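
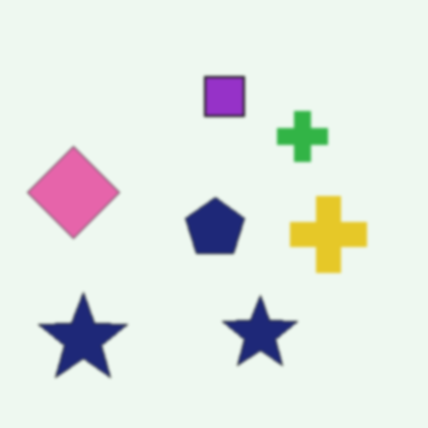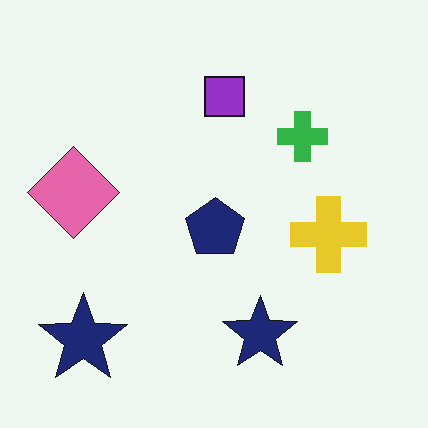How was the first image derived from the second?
The image was given a subtle gaussian blur.

Shape edges and outlines are uniformly softened across the whole image.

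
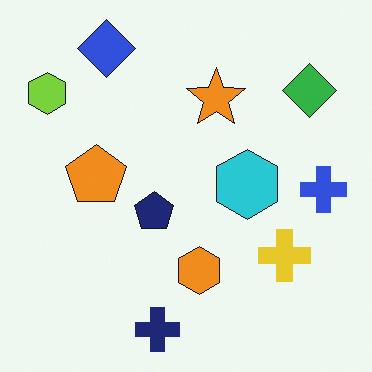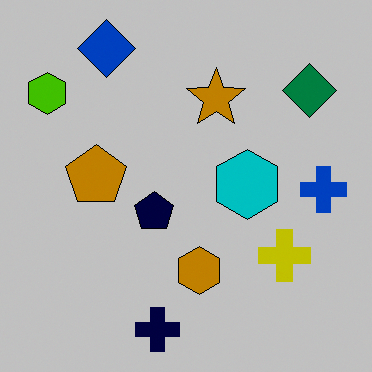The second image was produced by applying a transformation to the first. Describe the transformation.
This is the original image aggressively posterized.

Each flat color has snapped to a coarser quantized level — most visibly, the near-white background has dropped to a flat grey.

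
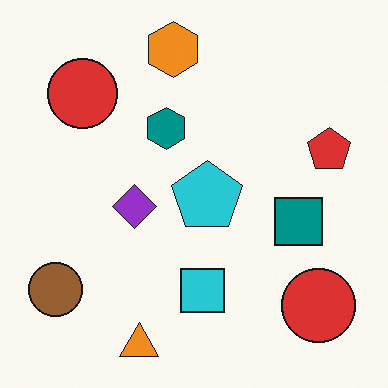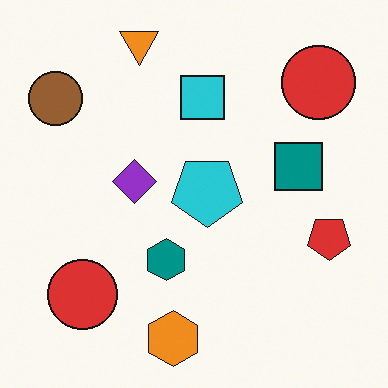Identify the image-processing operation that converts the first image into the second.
This is the original image flipped vertically (top ↔ bottom).

The orange triangle is in the bottom of the first image and the top of the second — shapes on opposite sides of the horizontal midline have swapped in a mirror flip.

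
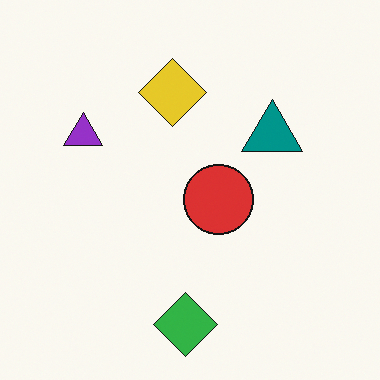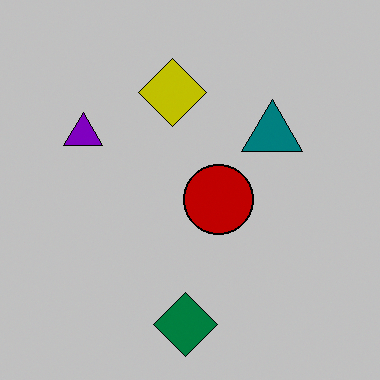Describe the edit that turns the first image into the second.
It was heavily posterized to just a handful of flat colors.

Each flat color has snapped to a coarser quantized level — most visibly, the near-white background has dropped to a flat grey.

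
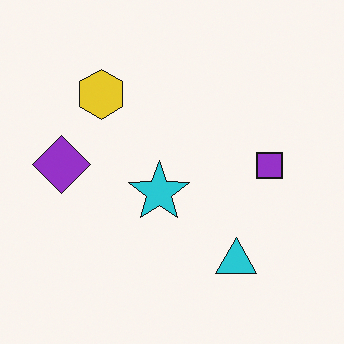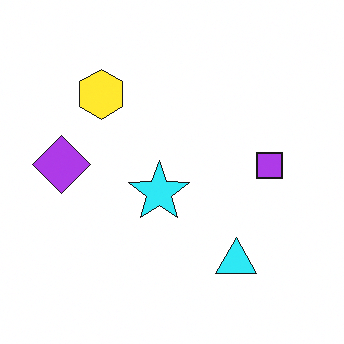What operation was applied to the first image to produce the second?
The transformation is: brightened a little.

Every pixel — background and shapes alike — is uniformly brightened.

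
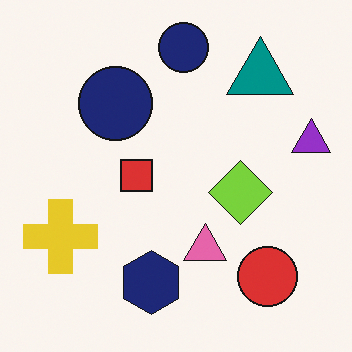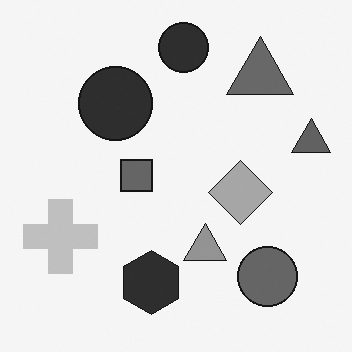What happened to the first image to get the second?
The image was converted to grayscale.

All color is removed — every shape is now a shade of grey.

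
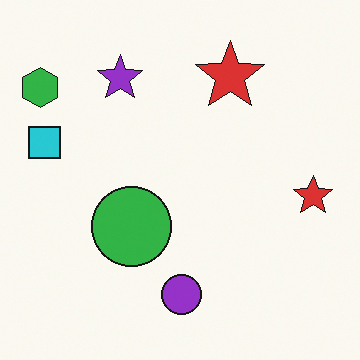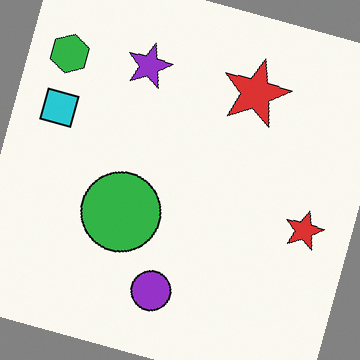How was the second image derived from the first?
This is the original image rotated clockwise by a moderate amount.

Every shape is tilted by the same angle and the image corners show triangular fill wedges — a whole-image rotation by a non-right angle.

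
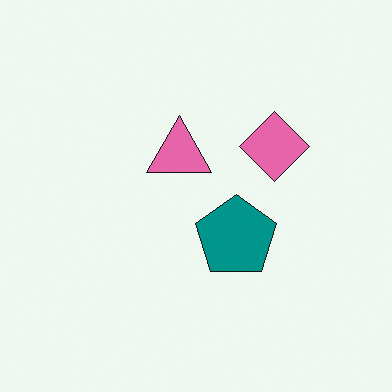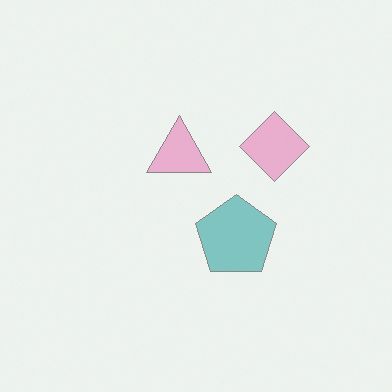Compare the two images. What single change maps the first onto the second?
Given much lower contrast.

Tones are pushed toward mid-grey across the whole image — a global contrast change.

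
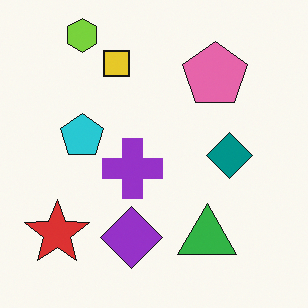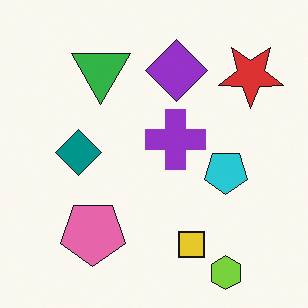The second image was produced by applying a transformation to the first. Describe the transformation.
The image was rotated 180°.

The lime hexagon sits in the top-left of the first image and the bottom-right of the second — consistent with a whole-image 180° rotation.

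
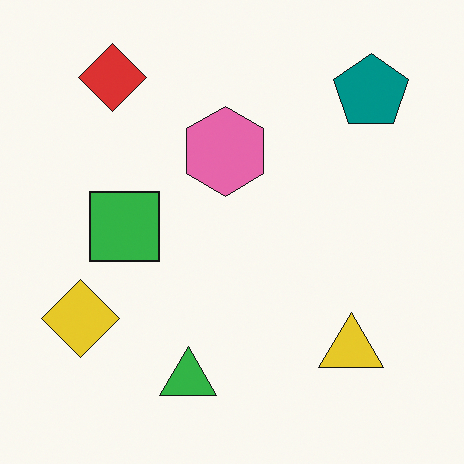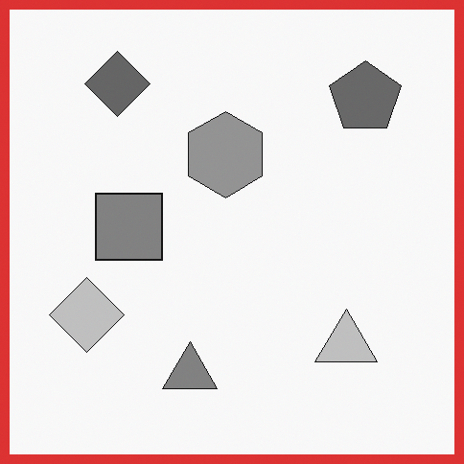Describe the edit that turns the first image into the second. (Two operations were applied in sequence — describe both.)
The second image is the first converted to grayscale, then framed with a red border.

All color is removed — every shape is now a shade of grey. A solid red frame runs around the edge of the second image, with the content slightly shrunk inside it.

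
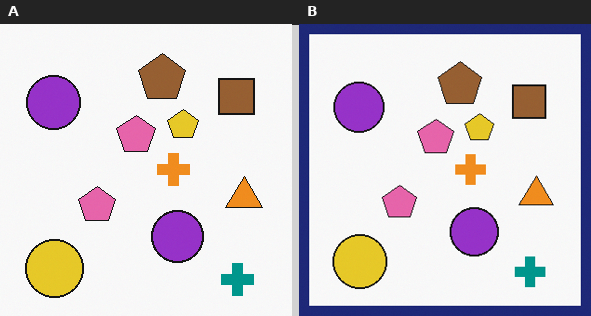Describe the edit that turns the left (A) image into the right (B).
Framed with a navy border.

A solid navy frame runs around the edge of the right (B) image, with the content slightly shrunk inside it.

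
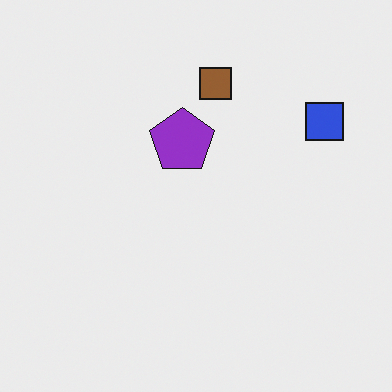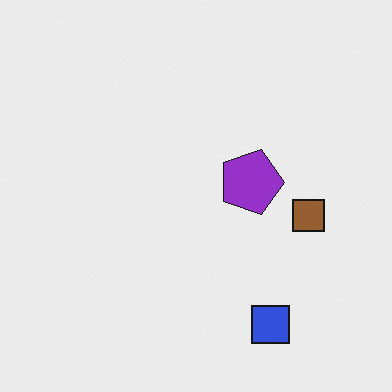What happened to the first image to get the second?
The transformation is: rotated 90° clockwise.

The blue square sits in the top-right of the first image and the bottom-right of the second — consistent with a whole-image 90° clockwise rotation.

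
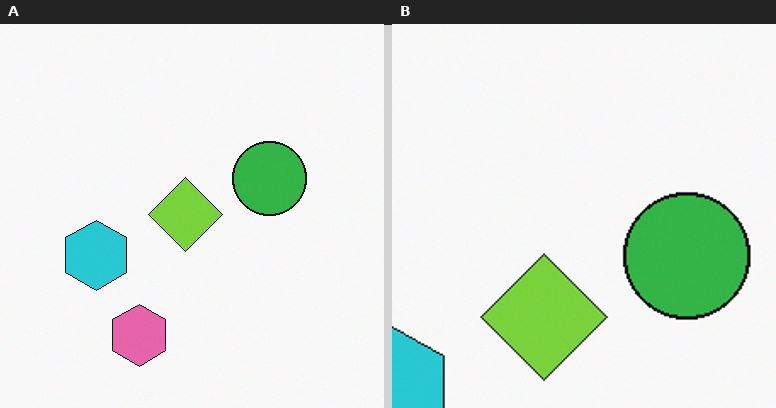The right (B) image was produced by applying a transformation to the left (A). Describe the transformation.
The image was cropped tightly and scaled back up.

The visible shapes are larger and the field of view is narrower; shapes near the original edges may be partly or wholly outside the frame — a crop-and-rescale.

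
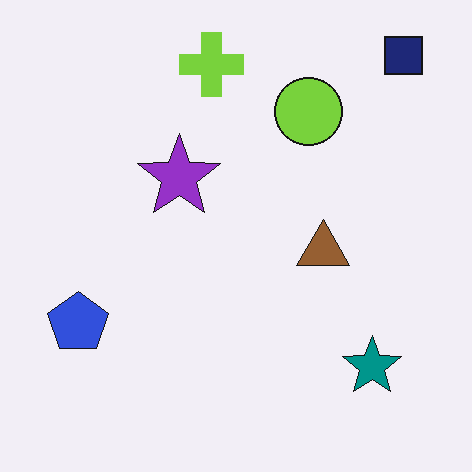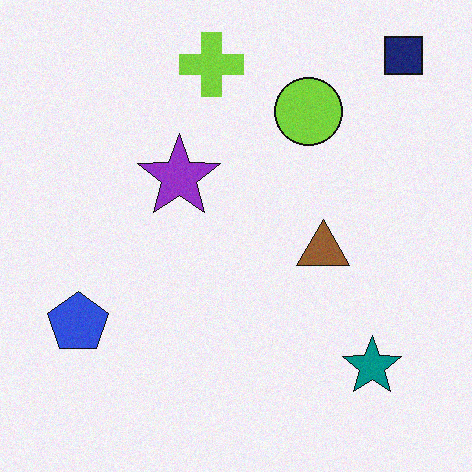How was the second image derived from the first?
The second image is the first degraded with light additive noise.

Random speckle covers the whole image, including the flat background.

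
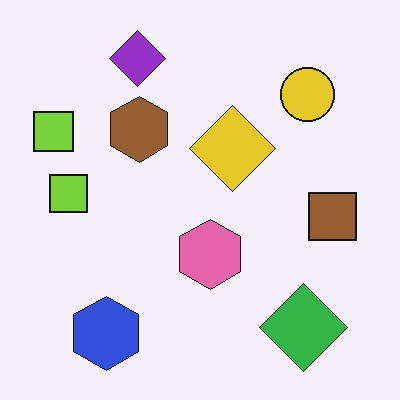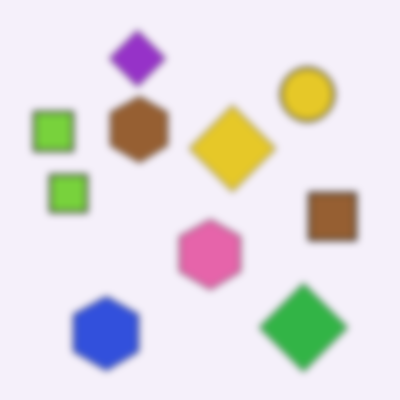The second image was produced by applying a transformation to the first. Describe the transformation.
Moderately blurred.

Shape edges and outlines are uniformly softened across the whole image.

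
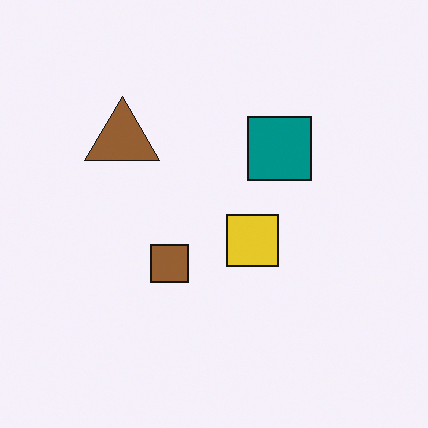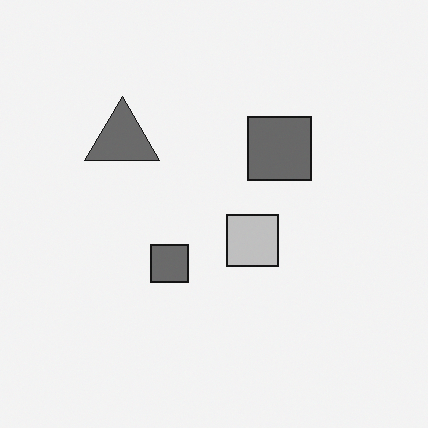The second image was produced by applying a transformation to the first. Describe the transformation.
This is the original image converted to grayscale.

All color is removed — every shape is now a shade of grey.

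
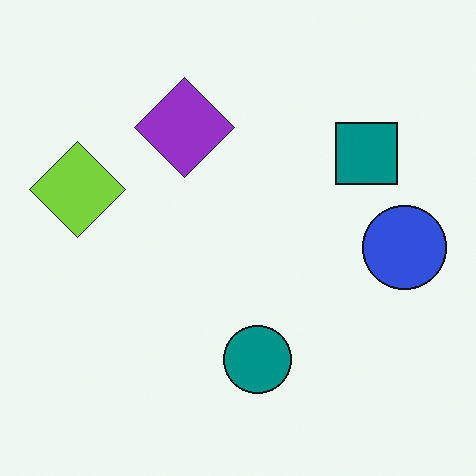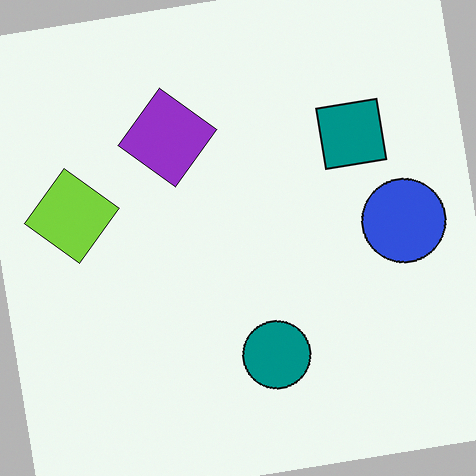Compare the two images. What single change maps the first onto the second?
The second image is the first rotated counter-clockwise by a small amount.

Every shape is tilted by the same angle and the image corners show triangular fill wedges — a whole-image rotation by a non-right angle.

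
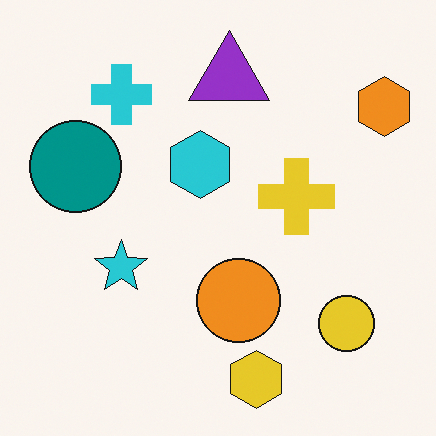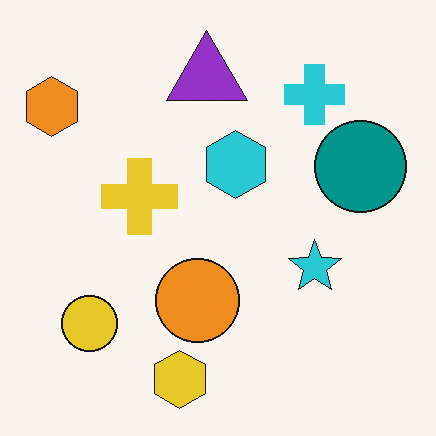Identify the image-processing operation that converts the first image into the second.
The image was flipped horizontally (left ↔ right).

The orange hexagon is in the top-right of the first image and the top-left of the second — shapes on opposite sides of the vertical midline have swapped in a mirror flip.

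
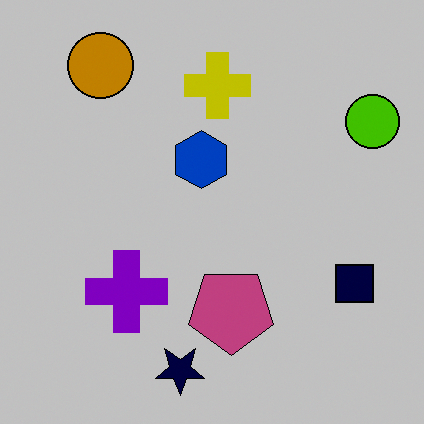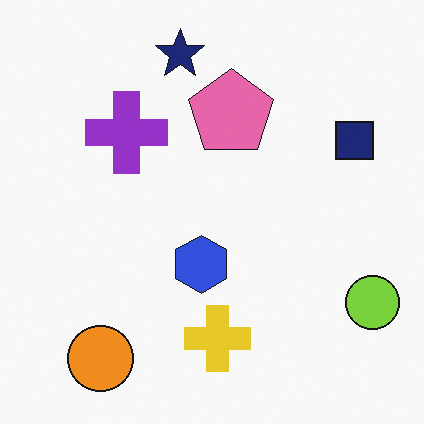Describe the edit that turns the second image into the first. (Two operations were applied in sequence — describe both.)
Flipped vertically (top ↔ bottom), then aggressively posterized.

The navy star is in the top of the second image and the bottom of the first — shapes on opposite sides of the horizontal midline have swapped in a mirror flip. Each flat color has snapped to a coarser quantized level — most visibly, the near-white background has dropped to a flat grey.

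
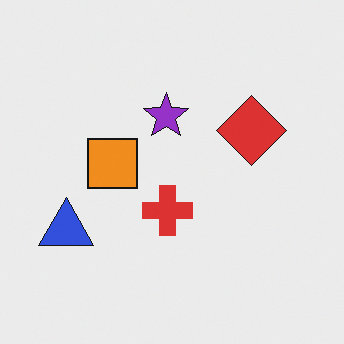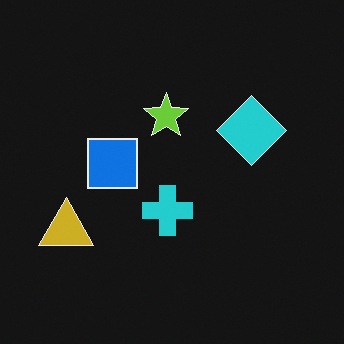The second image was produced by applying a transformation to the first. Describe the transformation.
The second image is the first color-inverted (negative).

The light background has become dark and every shape's color is its complement — a photographic negative.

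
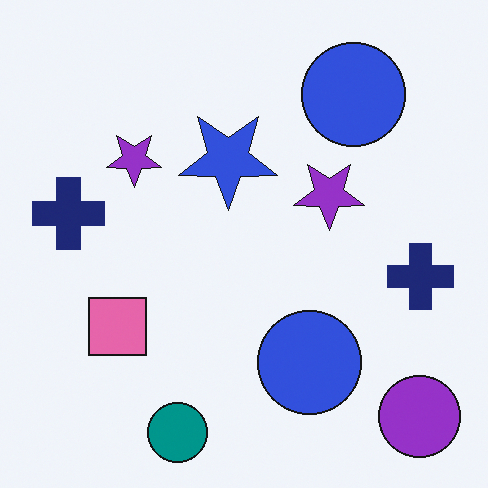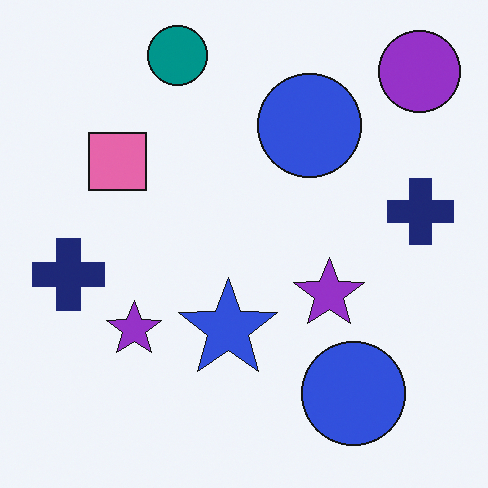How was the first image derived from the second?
It was flipped vertically (top ↔ bottom).

The teal circle is in the top of the second image and the bottom of the first — shapes on opposite sides of the horizontal midline have swapped in a mirror flip.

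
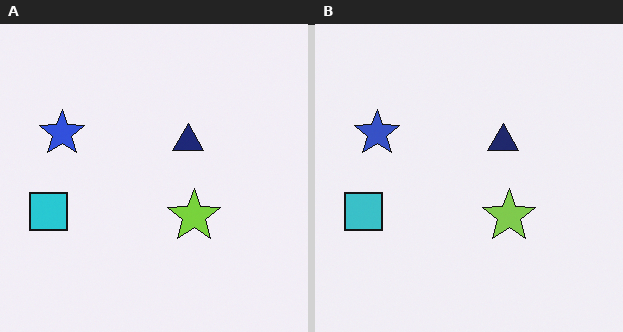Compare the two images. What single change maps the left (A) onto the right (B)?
This is the original image slightly desaturated.

All colors are more muted and greyish — a global saturation change.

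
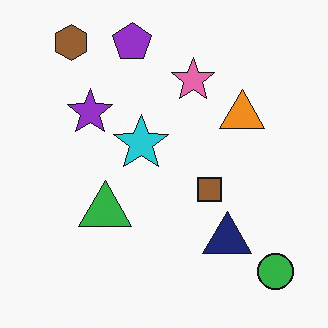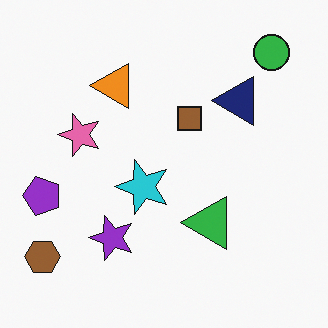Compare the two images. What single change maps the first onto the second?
The image was rotated 90° counter-clockwise.

The green circle sits in the bottom-right of the first image and the top-right of the second — consistent with a whole-image 90° counter-clockwise rotation.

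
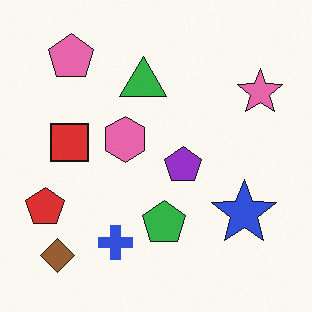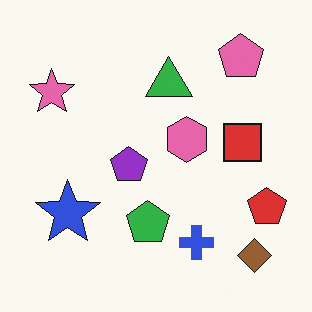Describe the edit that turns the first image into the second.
It was flipped horizontally (left ↔ right).

The red pentagon is in the left of the first image and the right of the second — shapes on opposite sides of the vertical midline have swapped in a mirror flip.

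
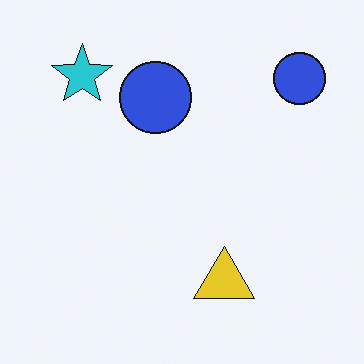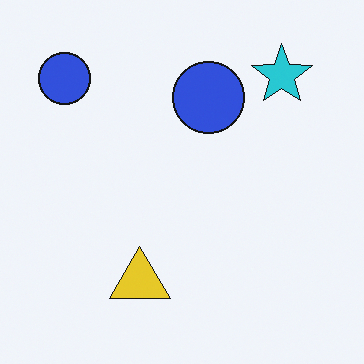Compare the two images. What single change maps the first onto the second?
The image was flipped horizontally (left ↔ right).

The cyan star is in the top-left of the first image and the top-right of the second — shapes on opposite sides of the vertical midline have swapped in a mirror flip.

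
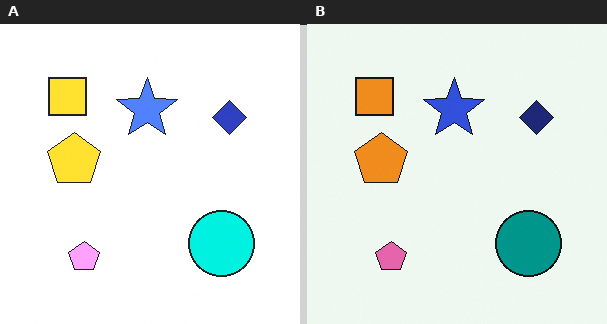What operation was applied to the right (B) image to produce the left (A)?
The transformation is: brightened a lot.

Every pixel — background and shapes alike — is uniformly brightened.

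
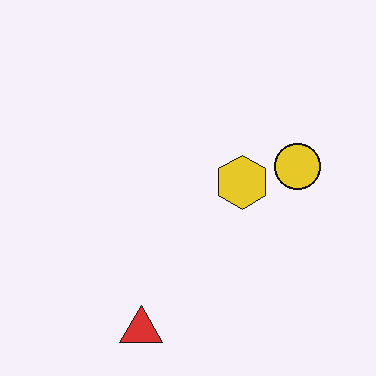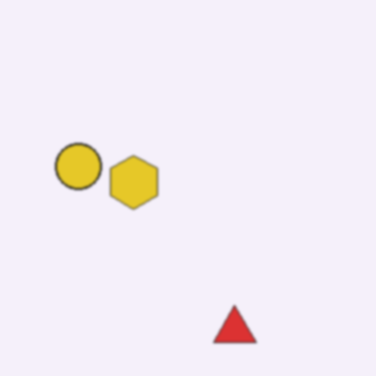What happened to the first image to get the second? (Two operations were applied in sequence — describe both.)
The image was flipped horizontally (left ↔ right), then lightly blurred.

The yellow circle is in the right of the first image and the left of the second — shapes on opposite sides of the vertical midline have swapped in a mirror flip. Shape edges and outlines are uniformly softened across the whole image.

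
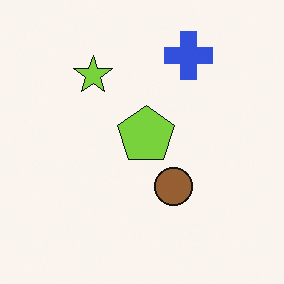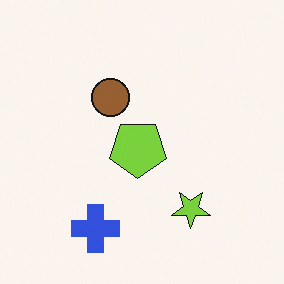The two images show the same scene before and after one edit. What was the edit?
The image was rotated 180°.

The blue cross sits in the top of the first image and the bottom of the second — consistent with a whole-image 180° rotation.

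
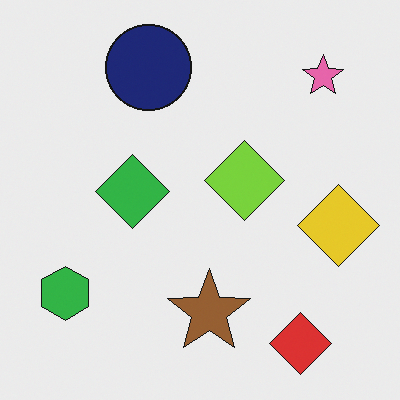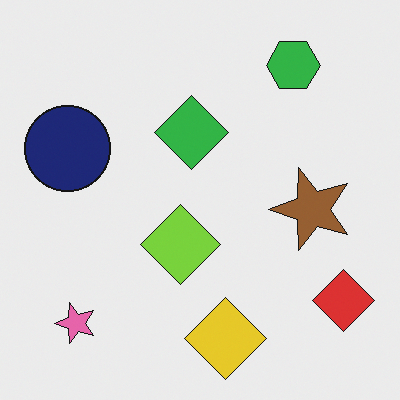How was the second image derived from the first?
The image was transposed (reflected across the top-left ↔ bottom-right diagonal).

Shapes have swapped their row and column positions — what was in the top-right is now in the bottom-left — a diagonal reflection.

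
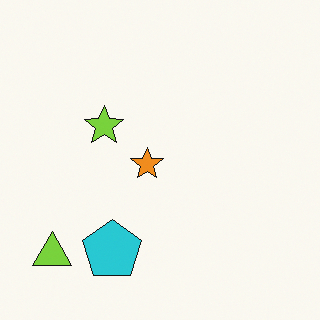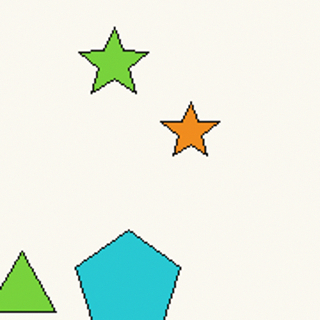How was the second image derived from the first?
This is the original image cropped tightly and scaled back up.

The visible shapes are larger and the field of view is narrower; shapes near the original edges may be partly or wholly outside the frame — a crop-and-rescale.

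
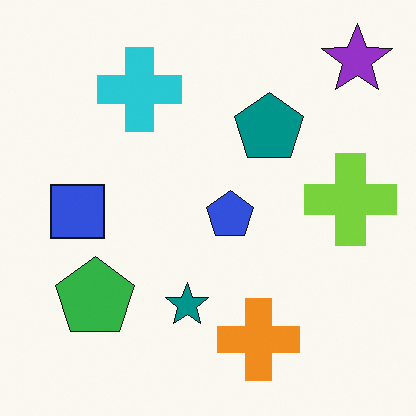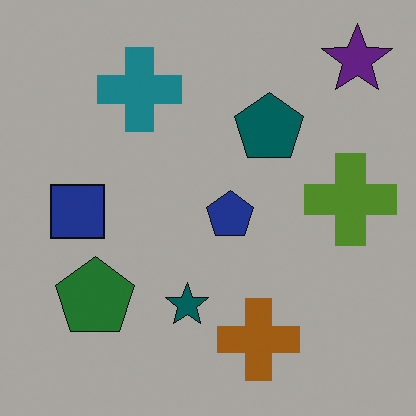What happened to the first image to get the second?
The image was noticeably darkened.

Every pixel — background and shapes alike — is uniformly darkened.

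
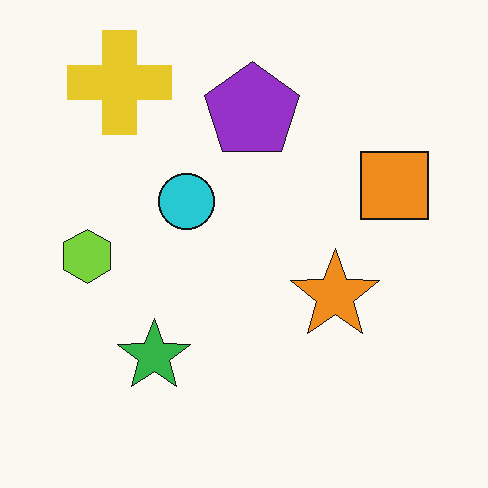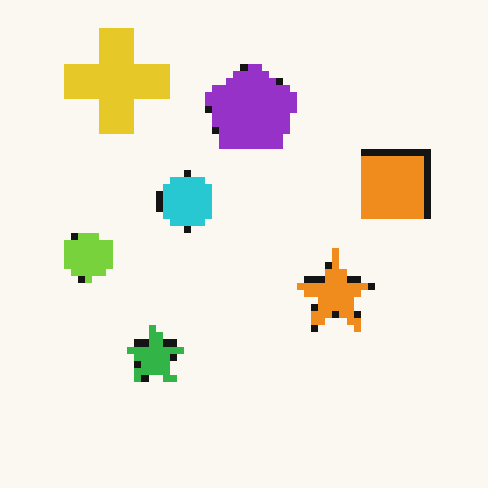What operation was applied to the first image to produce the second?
It was pixelated into visible square blocks.

Shapes are reduced to large square blocks; fine edges and outlines are lost — a downscale-then-upscale (mosaic) effect.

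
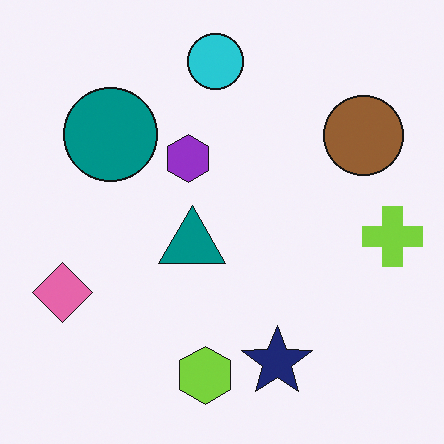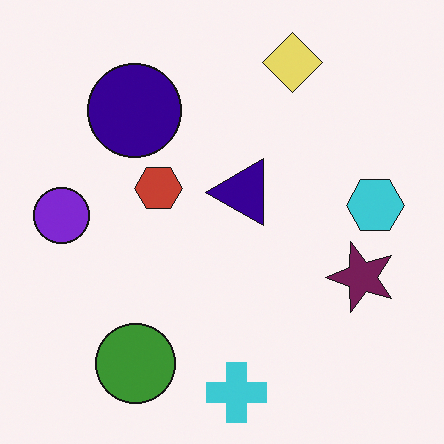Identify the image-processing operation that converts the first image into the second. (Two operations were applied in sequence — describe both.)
The transformation is: transposed (reflected across the top-left ↔ bottom-right diagonal), then hue-shifted through roughly a third of the color wheel.

Shapes have swapped their row and column positions — what was in the top-right is now in the bottom-left — a diagonal reflection. Every shape's color has rotated by the same amount around the hue wheel — a uniform hue shift.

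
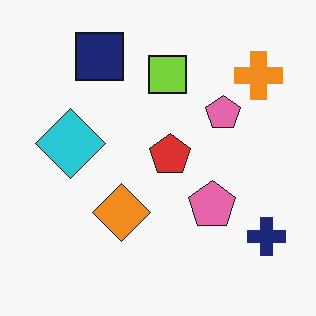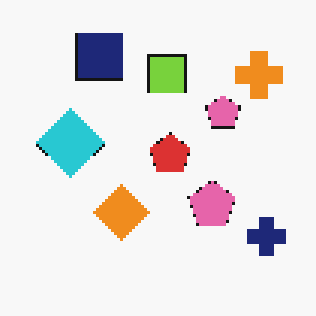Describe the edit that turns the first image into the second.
The second image is the first lightly pixelated (a mild mosaic effect).

Shapes are reduced to large square blocks; fine edges and outlines are lost — a downscale-then-upscale (mosaic) effect.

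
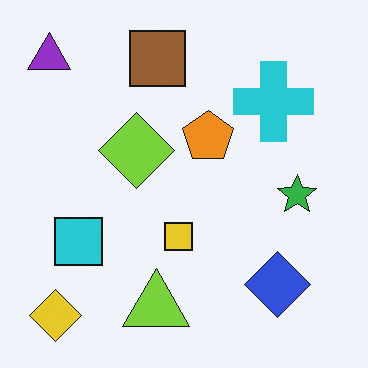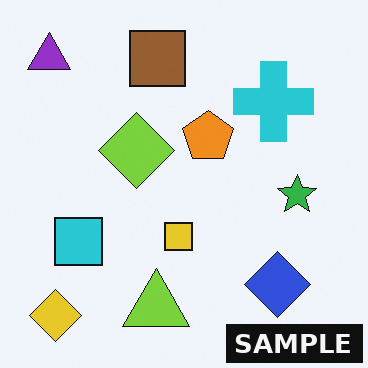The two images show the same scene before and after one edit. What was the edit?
This is the original image watermarked with the text "SAMPLE" in the lower-right corner.

A dark label reading "SAMPLE" appears in the lower-right corner.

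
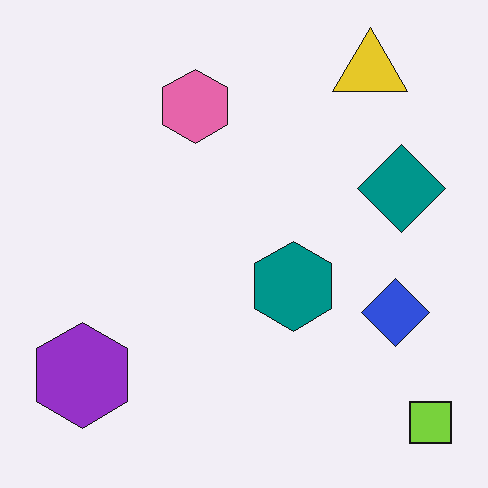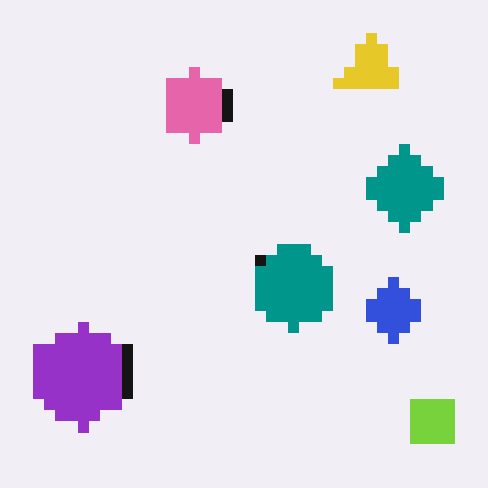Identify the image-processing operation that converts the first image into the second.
It was heavily pixelated into large blocks.

Shapes are reduced to large square blocks; fine edges and outlines are lost — a downscale-then-upscale (mosaic) effect.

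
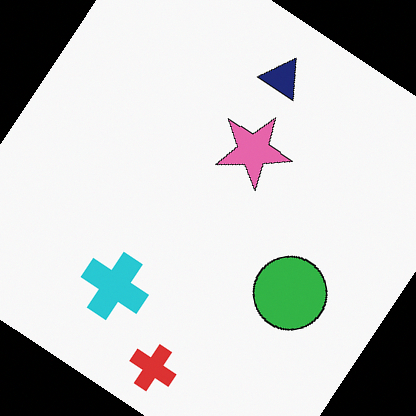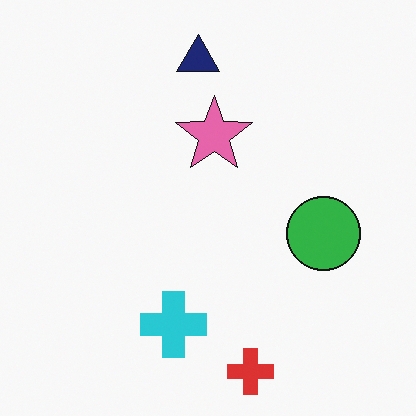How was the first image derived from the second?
This is the original image rotated clockwise by a large amount — several tens of degrees.

Every shape is tilted by the same angle and the image corners show triangular fill wedges — a whole-image rotation by a non-right angle.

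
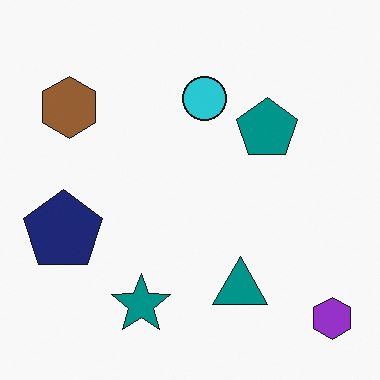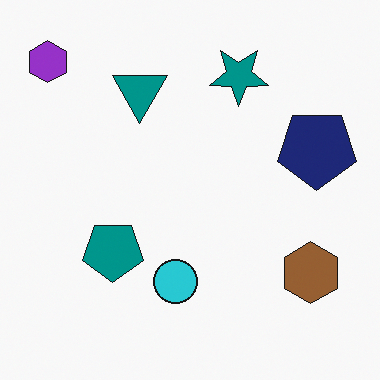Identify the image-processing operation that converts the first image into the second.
The second image is the first rotated 180°.

The purple hexagon sits in the bottom-right of the first image and the top-left of the second — consistent with a whole-image 180° rotation.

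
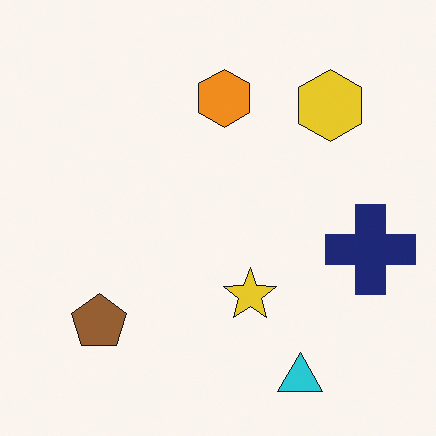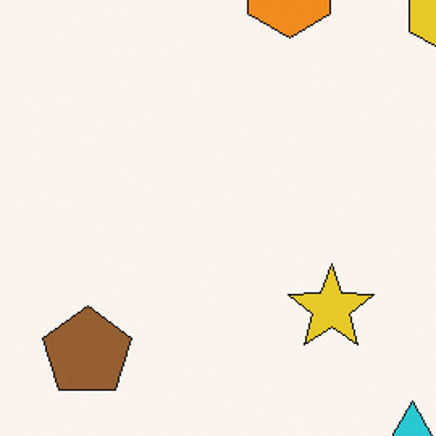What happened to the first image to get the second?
The second image is the first cropped to a noticeably smaller region and rescaled.

The visible shapes are larger and the field of view is narrower; shapes near the original edges may be partly or wholly outside the frame — a crop-and-rescale.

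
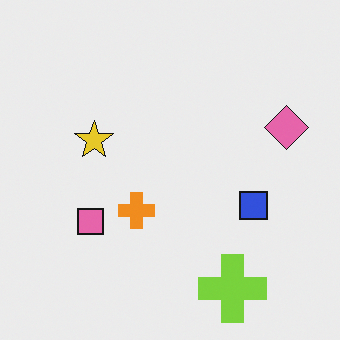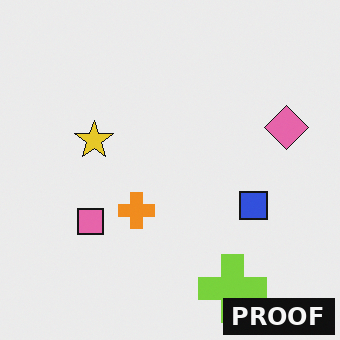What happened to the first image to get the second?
Watermarked with the text "PROOF" in the lower-right corner.

A dark label reading "PROOF" appears in the lower-right corner.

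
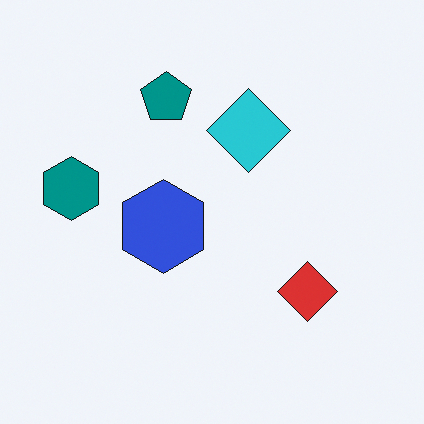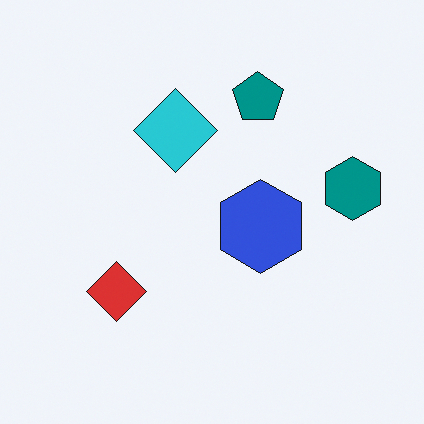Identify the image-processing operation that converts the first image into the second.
This is the original image flipped horizontally (left ↔ right).

The teal hexagon is in the left of the first image and the right of the second — shapes on opposite sides of the vertical midline have swapped in a mirror flip.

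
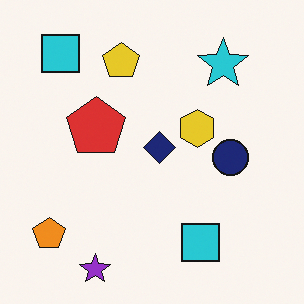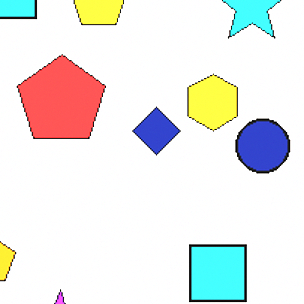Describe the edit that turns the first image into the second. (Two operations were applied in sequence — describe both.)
The second image is the first cropped slightly and scaled back up, then brightened a lot.

The visible shapes are larger and the field of view is narrower; shapes near the original edges may be partly or wholly outside the frame — a crop-and-rescale. Every pixel — background and shapes alike — is uniformly brightened.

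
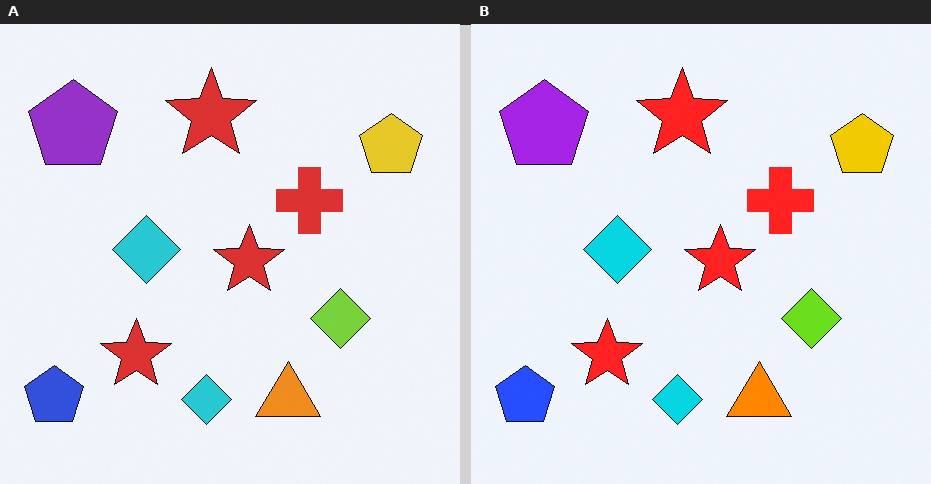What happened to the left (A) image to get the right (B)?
The right (B) image is the left (A) slightly oversaturated.

All colors are more vivid — a global saturation change.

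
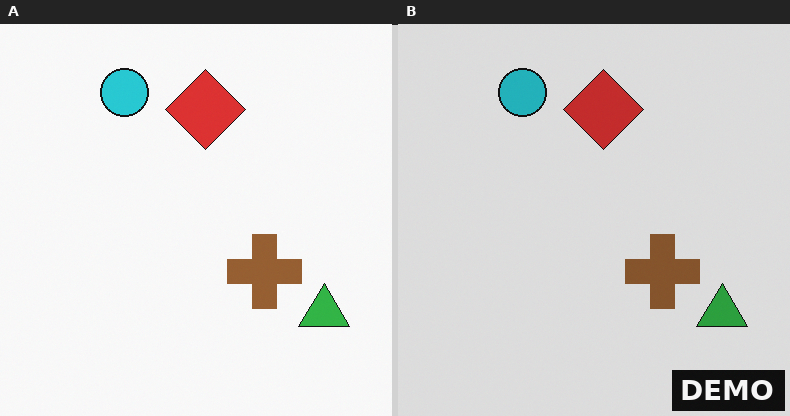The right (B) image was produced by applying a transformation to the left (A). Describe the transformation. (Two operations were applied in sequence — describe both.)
Darkened a little, then watermarked with the text "DEMO" in the lower-right corner.

Every pixel — background and shapes alike — is uniformly darkened. A dark label reading "DEMO" appears in the lower-right corner.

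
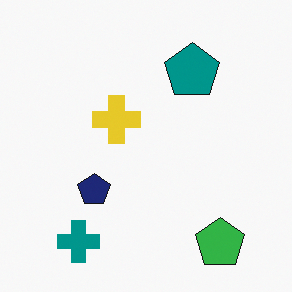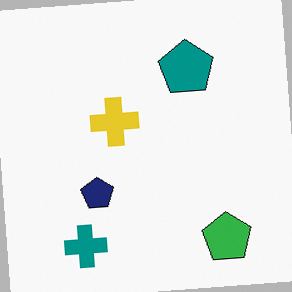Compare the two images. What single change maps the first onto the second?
The image was rotated counter-clockwise by a small amount.

Every shape is tilted by the same angle and the image corners show triangular fill wedges — a whole-image rotation by a non-right angle.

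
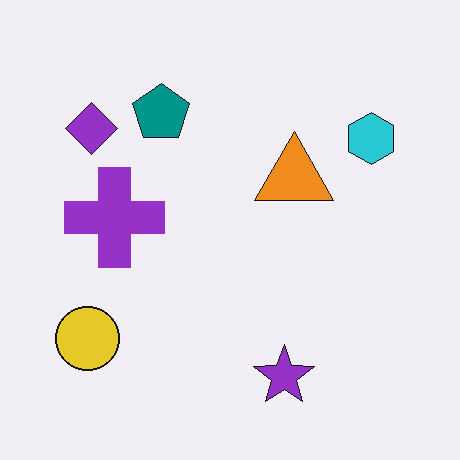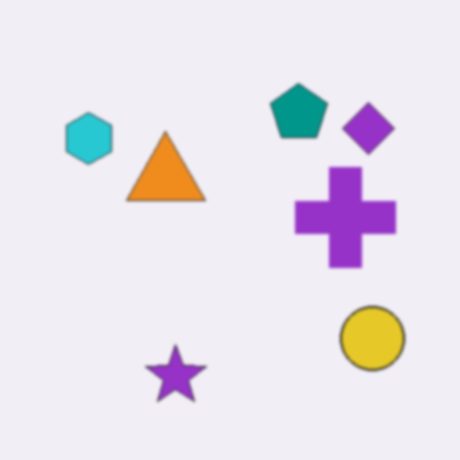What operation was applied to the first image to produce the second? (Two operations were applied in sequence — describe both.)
It was flipped horizontally (left ↔ right), then given a subtle gaussian blur.

The yellow circle is in the bottom-left of the first image and the bottom-right of the second — shapes on opposite sides of the vertical midline have swapped in a mirror flip. Shape edges and outlines are uniformly softened across the whole image.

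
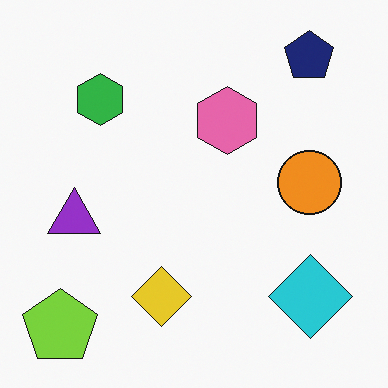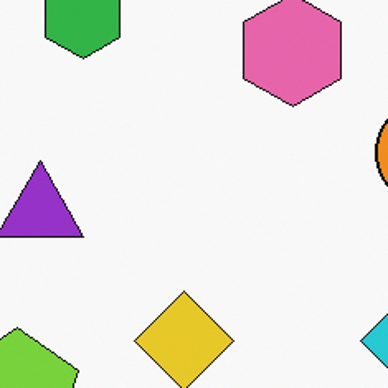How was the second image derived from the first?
The transformation is: cropped tightly and scaled back up.

The visible shapes are larger and the field of view is narrower; shapes near the original edges may be partly or wholly outside the frame — a crop-and-rescale.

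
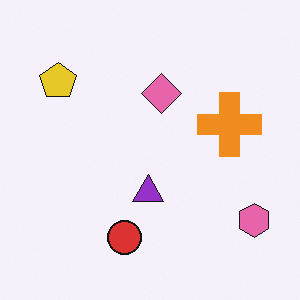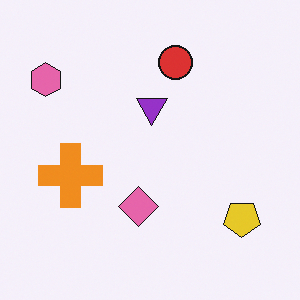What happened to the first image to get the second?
The second image is the first rotated 180°.

The pink hexagon sits in the bottom-right of the first image and the top-left of the second — consistent with a whole-image 180° rotation.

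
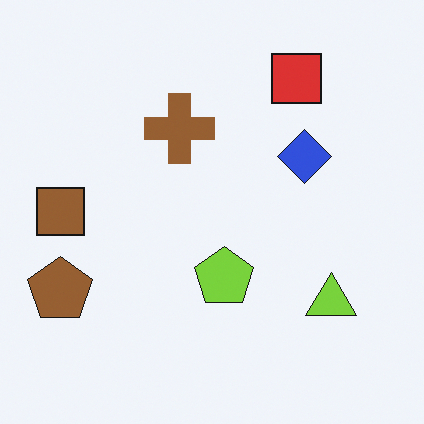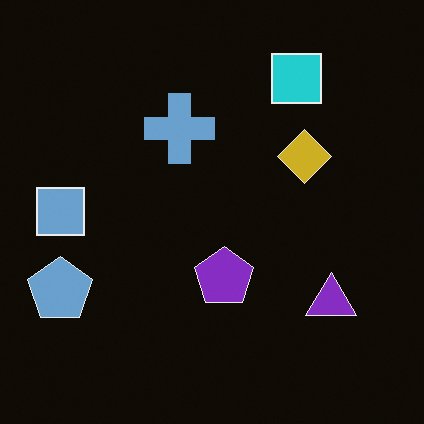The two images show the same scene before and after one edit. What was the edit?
The second image is the first color-inverted (negative).

The light background has become dark and every shape's color is its complement — a photographic negative.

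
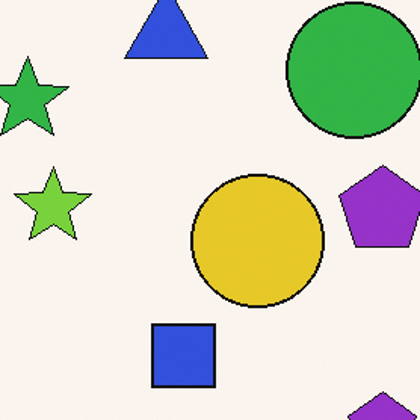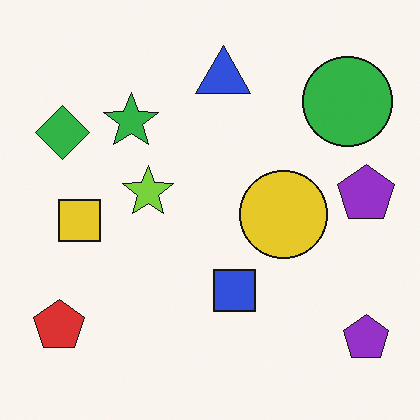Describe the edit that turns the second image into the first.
It was cropped to a modestly smaller region and rescaled.

The visible shapes are larger and the field of view is narrower; shapes near the original edges may be partly or wholly outside the frame — a crop-and-rescale.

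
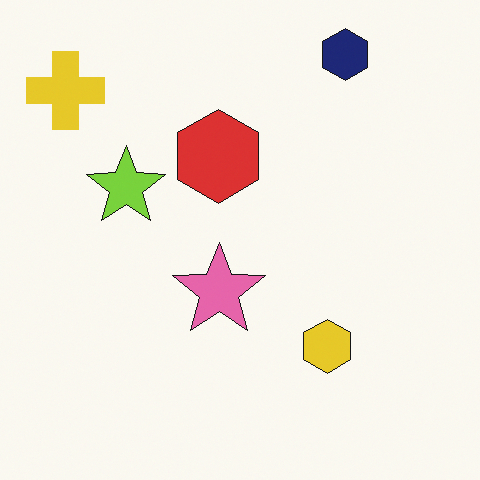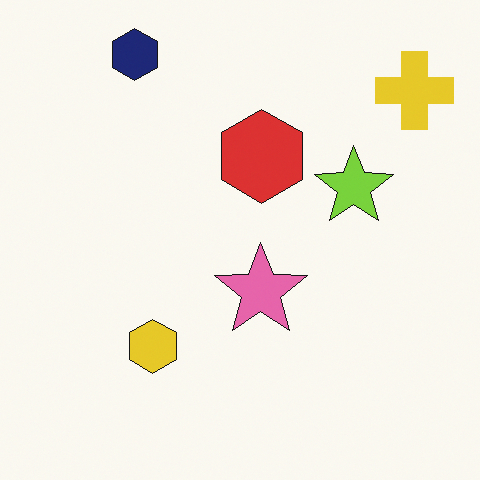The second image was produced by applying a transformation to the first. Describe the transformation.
The second image is the first flipped horizontally (left ↔ right).

The yellow cross is in the top-left of the first image and the top-right of the second — shapes on opposite sides of the vertical midline have swapped in a mirror flip.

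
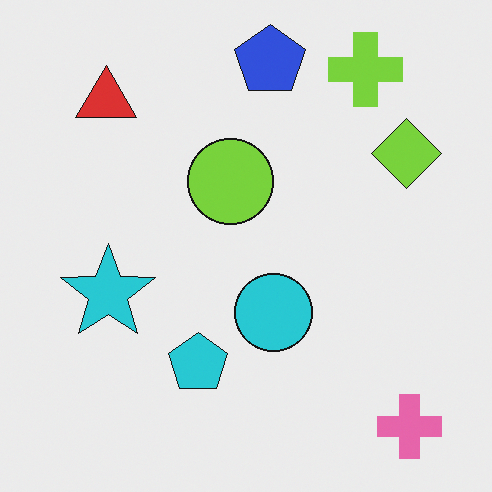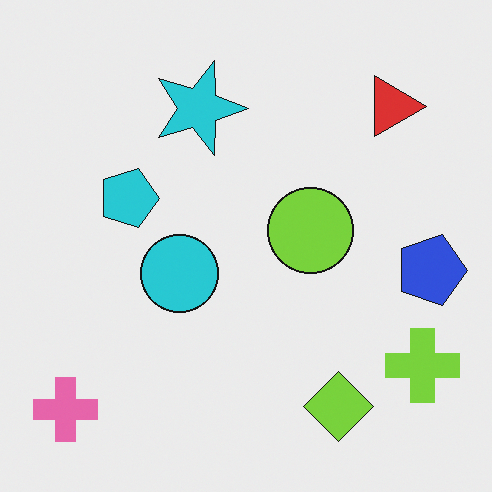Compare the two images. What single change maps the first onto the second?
This is the original image rotated 90° clockwise.

The pink cross sits in the bottom-right of the first image and the bottom-left of the second — consistent with a whole-image 90° clockwise rotation.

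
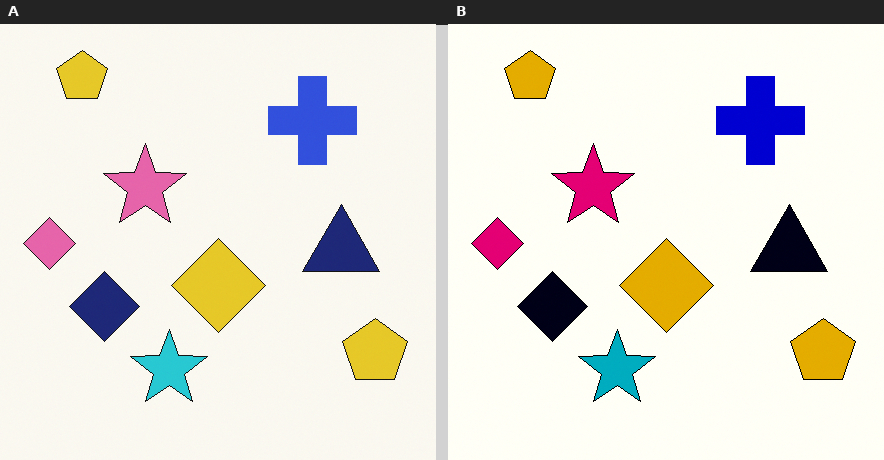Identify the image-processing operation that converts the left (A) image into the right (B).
The transformation is: given much higher contrast.

Tones are pushed away from mid-grey across the whole image — a global contrast change.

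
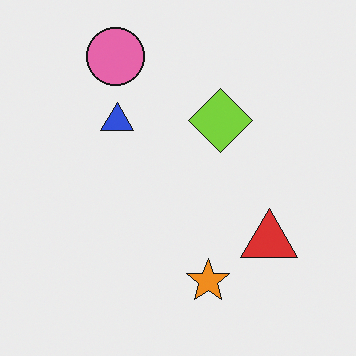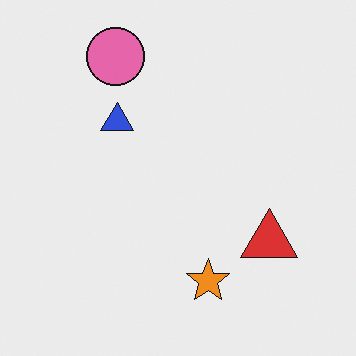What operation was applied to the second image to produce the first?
This is the original image overlaid with an additional lime diamond.

A lime diamond appears in the first image that is absent from the second.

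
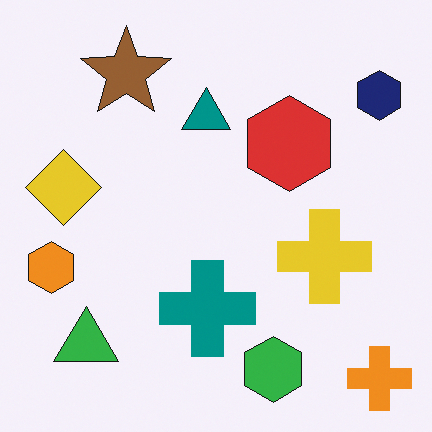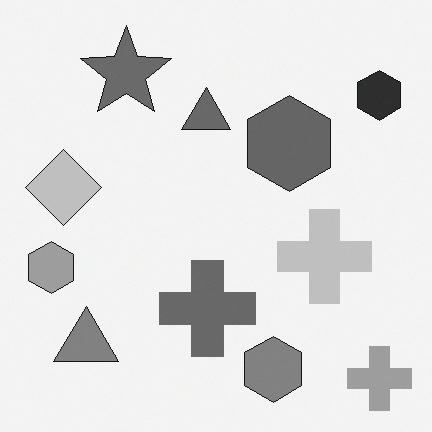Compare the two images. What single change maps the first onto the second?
It was converted to grayscale.

All color is removed — every shape is now a shade of grey.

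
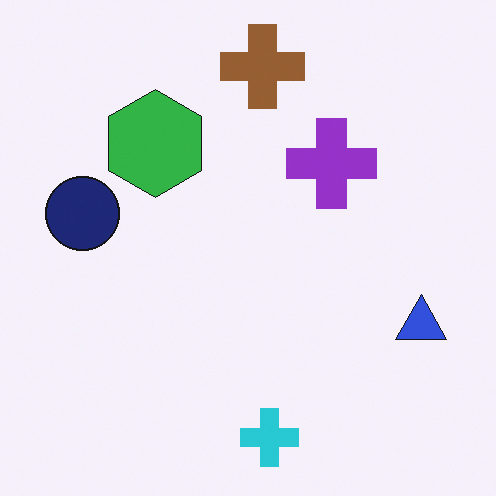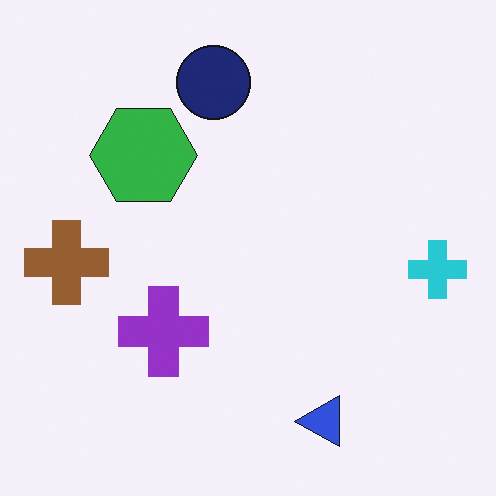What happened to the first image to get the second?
This is the original image transposed (reflected across the top-left ↔ bottom-right diagonal).

Shapes have swapped their row and column positions — what was in the top-right is now in the bottom-left — a diagonal reflection.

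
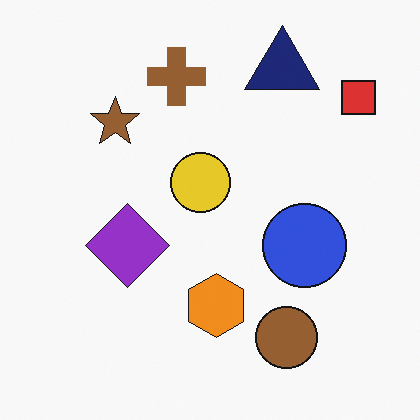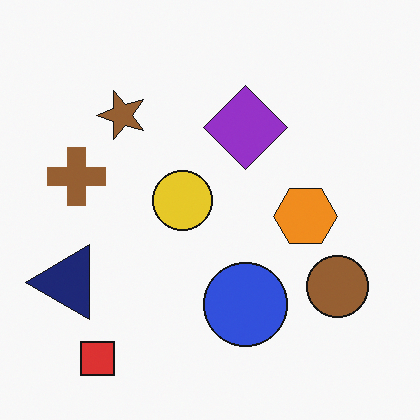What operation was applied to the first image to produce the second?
Transposed (reflected across the top-left ↔ bottom-right diagonal).

Shapes have swapped their row and column positions — what was in the top-right is now in the bottom-left — a diagonal reflection.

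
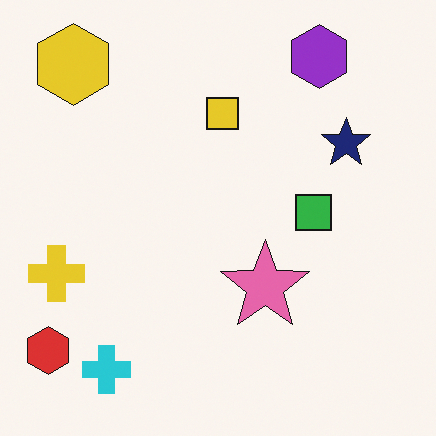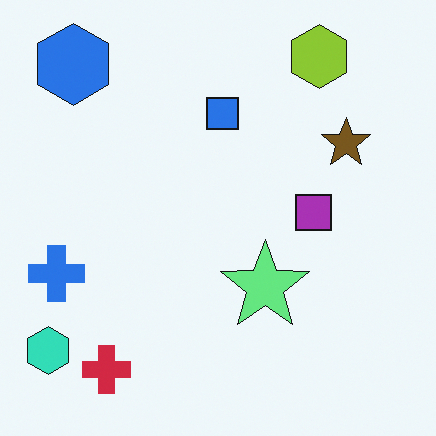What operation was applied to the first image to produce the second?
The transformation is: hue-shifted through roughly half the color wheel.

Every shape's color has rotated by the same amount around the hue wheel — a uniform hue shift.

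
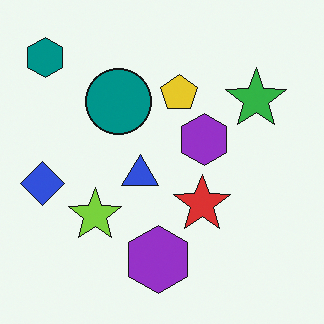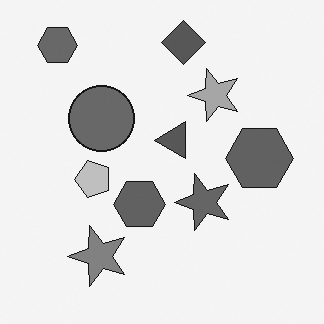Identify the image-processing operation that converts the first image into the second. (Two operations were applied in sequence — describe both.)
The second image is the first converted to grayscale, then transposed (reflected across the top-left ↔ bottom-right diagonal).

All color is removed — every shape is now a shade of grey. Shapes have swapped their row and column positions — what was in the top-right is now in the bottom-left — a diagonal reflection.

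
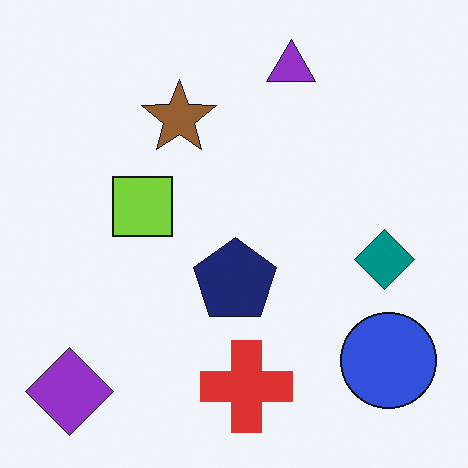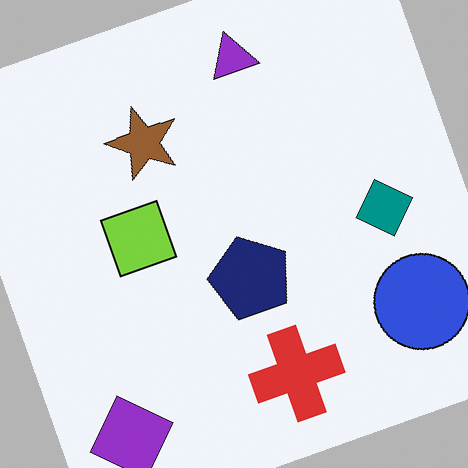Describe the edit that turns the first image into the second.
The second image is the first rotated counter-clockwise by a moderate amount.

Every shape is tilted by the same angle and the image corners show triangular fill wedges — a whole-image rotation by a non-right angle.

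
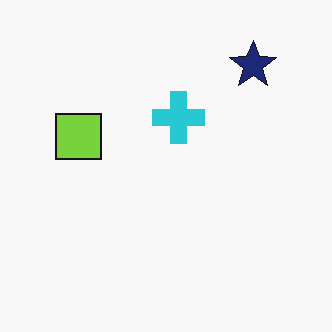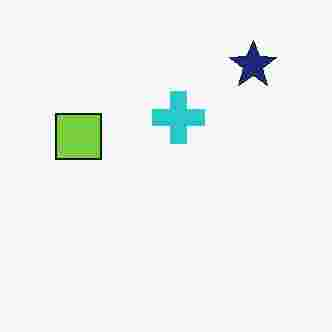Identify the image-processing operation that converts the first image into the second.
This is the original image heavily JPEG-compressed with obvious blocking artifacts.

Blocky 8×8 compression artifacts appear around shape edges and the flat background shows ringing — characteristic JPEG degradation.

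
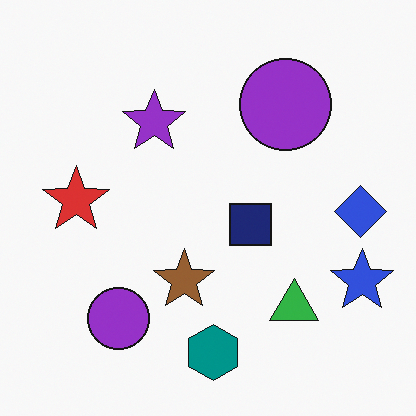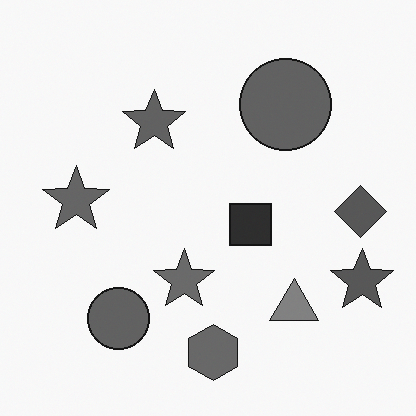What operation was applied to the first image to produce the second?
The transformation is: converted to grayscale.

All color is removed — every shape is now a shade of grey.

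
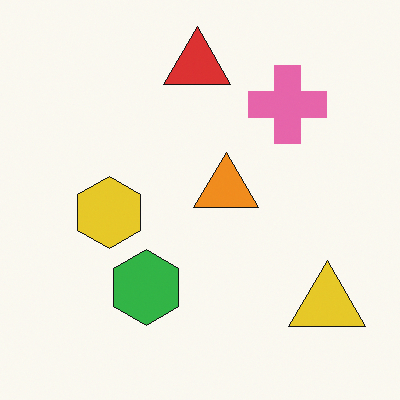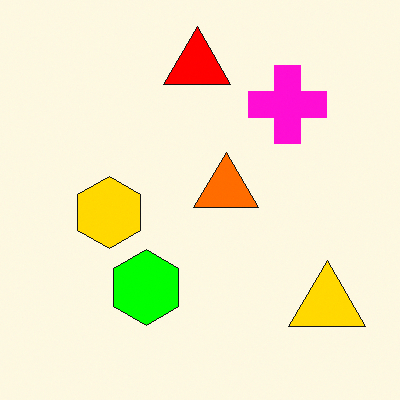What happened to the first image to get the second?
It was heavily oversaturated.

All colors are more vivid — a global saturation change.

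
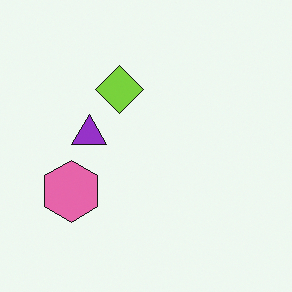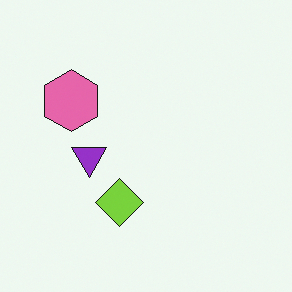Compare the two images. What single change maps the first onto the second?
Flipped vertically (top ↔ bottom).

The lime diamond is in the top of the first image and the bottom of the second — shapes on opposite sides of the horizontal midline have swapped in a mirror flip.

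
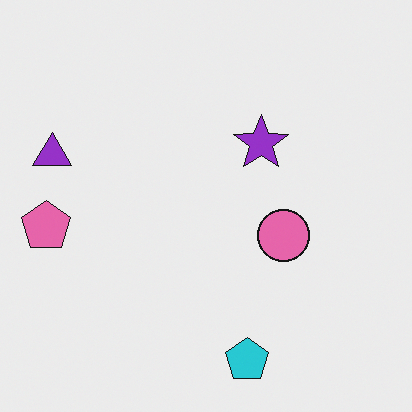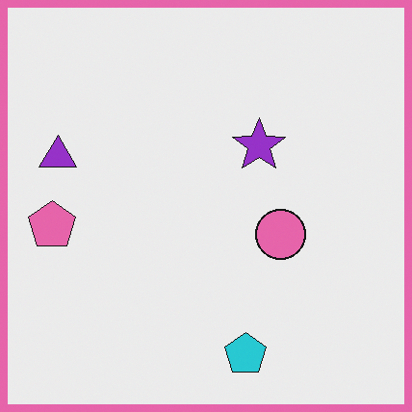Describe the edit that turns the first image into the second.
It was framed with a pink border.

A solid pink frame runs around the edge of the second image, with the content slightly shrunk inside it.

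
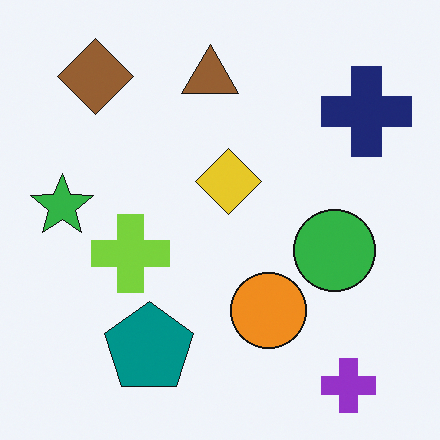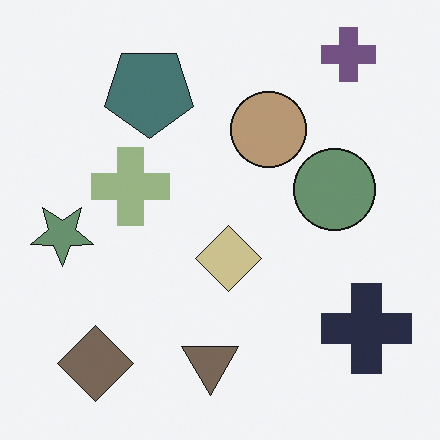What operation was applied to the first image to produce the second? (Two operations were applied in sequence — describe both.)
The image was heavily desaturated, then flipped vertically (top ↔ bottom).

All colors are more muted and greyish — a global saturation change. The purple cross is in the bottom-right of the first image and the top-right of the second — shapes on opposite sides of the horizontal midline have swapped in a mirror flip.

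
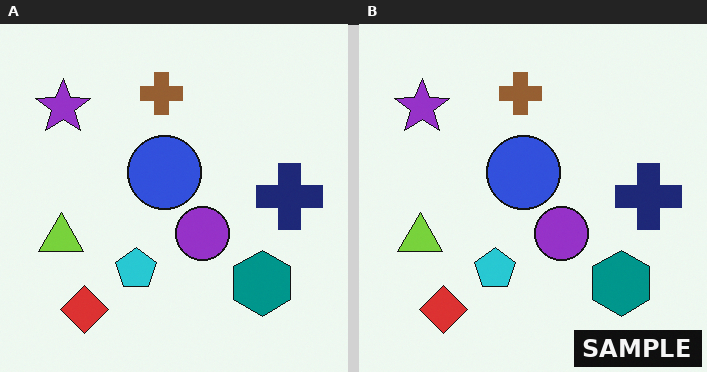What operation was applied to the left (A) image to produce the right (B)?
The right (B) image is the left (A) watermarked with the text "SAMPLE" in the lower-right corner.

A dark label reading "SAMPLE" appears in the lower-right corner.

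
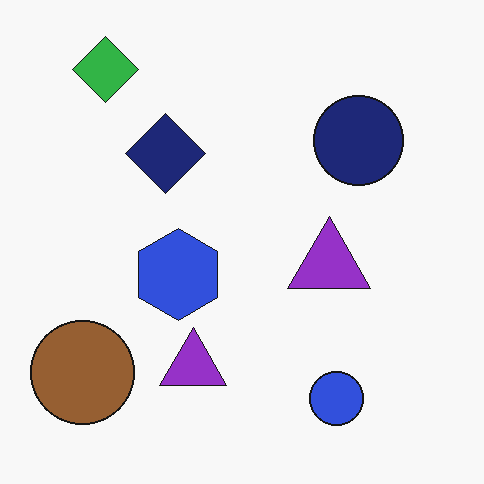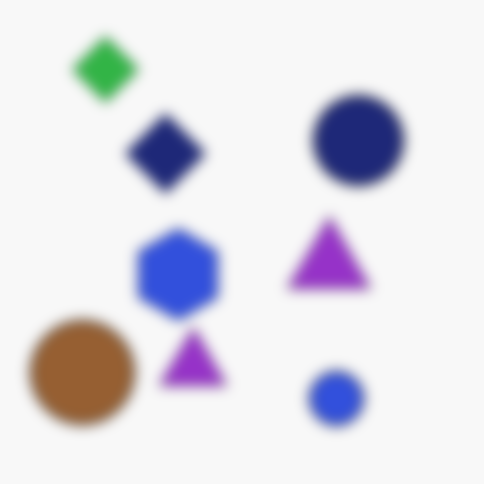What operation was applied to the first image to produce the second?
Heavily blurred.

Shape edges and outlines are uniformly softened across the whole image.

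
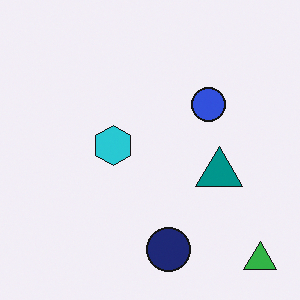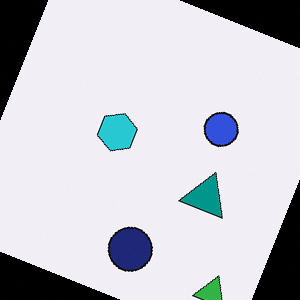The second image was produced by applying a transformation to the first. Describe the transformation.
The image was rotated clockwise by a moderate amount.

Every shape is tilted by the same angle and the image corners show triangular fill wedges — a whole-image rotation by a non-right angle.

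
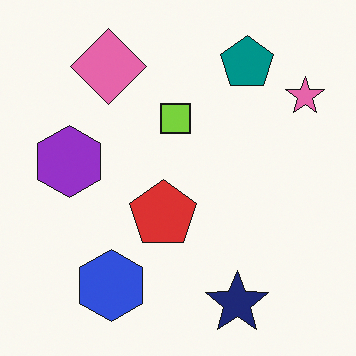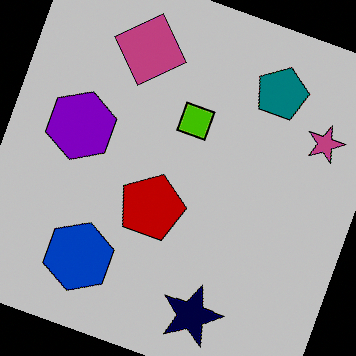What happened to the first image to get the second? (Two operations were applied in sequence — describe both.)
The image was rotated clockwise by a moderate amount, then heavily posterized to just a handful of flat colors.

Every shape is tilted by the same angle and the image corners show triangular fill wedges — a whole-image rotation by a non-right angle. Each flat color has snapped to a coarser quantized level — most visibly, the near-white background has dropped to a flat grey.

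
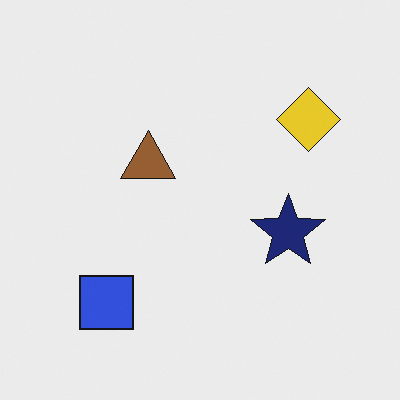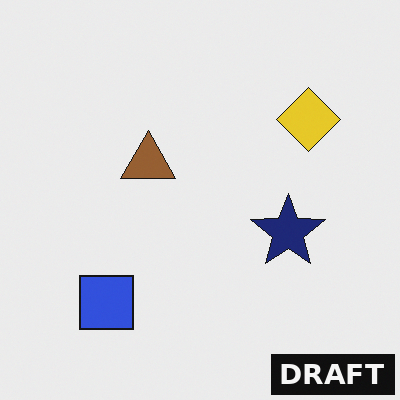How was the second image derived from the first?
Watermarked with the text "DRAFT" in the lower-right corner.

A dark label reading "DRAFT" appears in the lower-right corner.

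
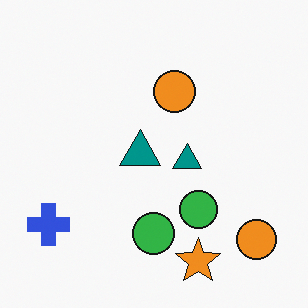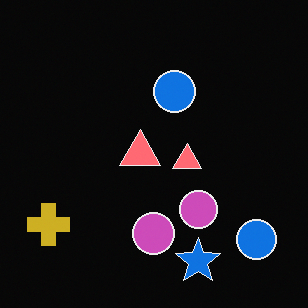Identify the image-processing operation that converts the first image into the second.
It was color-inverted (negative).

The light background has become dark and every shape's color is its complement — a photographic negative.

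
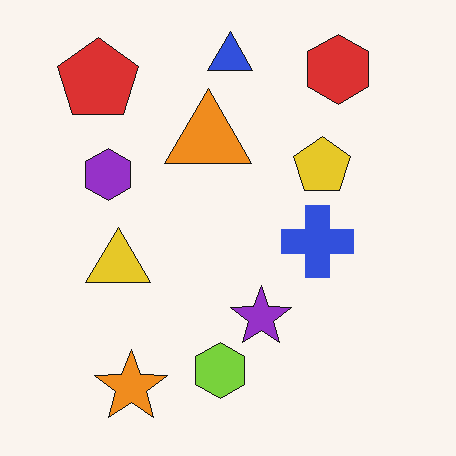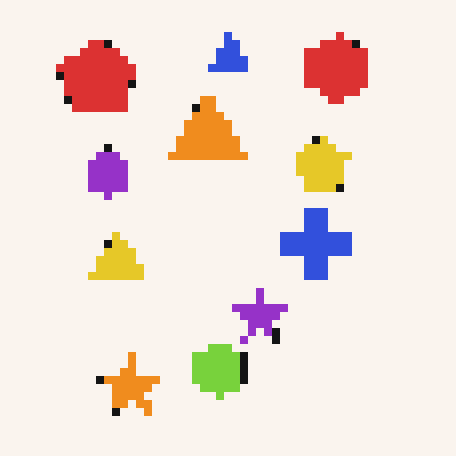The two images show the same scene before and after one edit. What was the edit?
This is the original image moderately pixelated.

Shapes are reduced to large square blocks; fine edges and outlines are lost — a downscale-then-upscale (mosaic) effect.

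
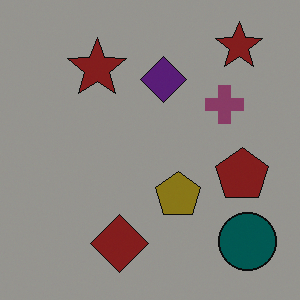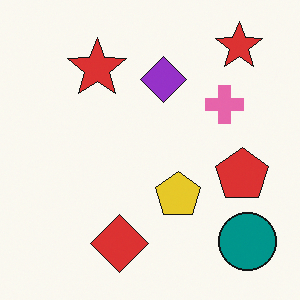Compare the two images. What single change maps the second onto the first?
Substantially darkened.

Every pixel — background and shapes alike — is uniformly darkened.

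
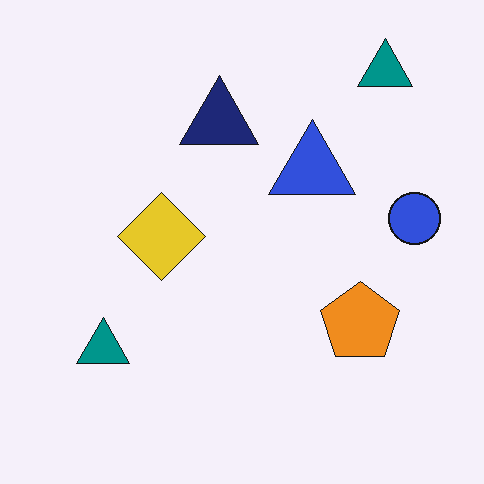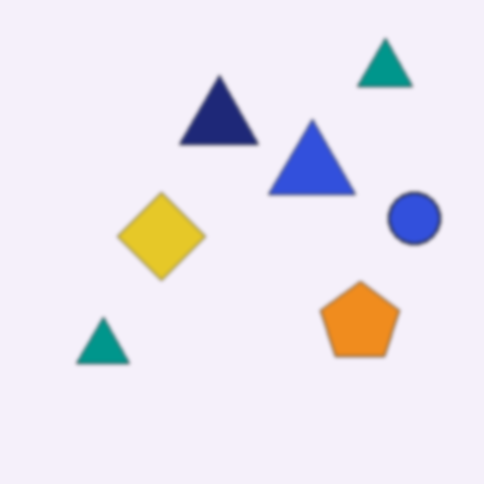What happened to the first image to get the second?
Given a subtle gaussian blur.

Shape edges and outlines are uniformly softened across the whole image.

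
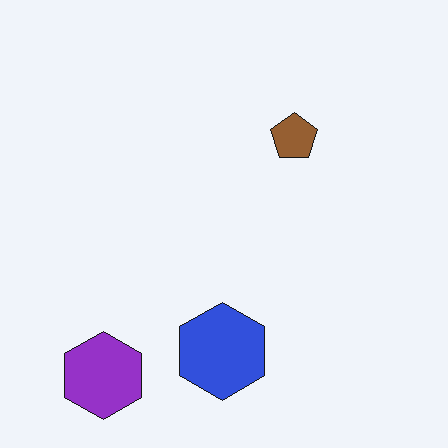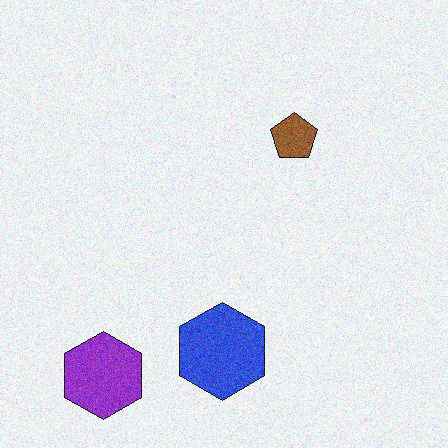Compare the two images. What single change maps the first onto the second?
The second image is the first degraded with moderate additive noise.

Random speckle covers the whole image, including the flat background.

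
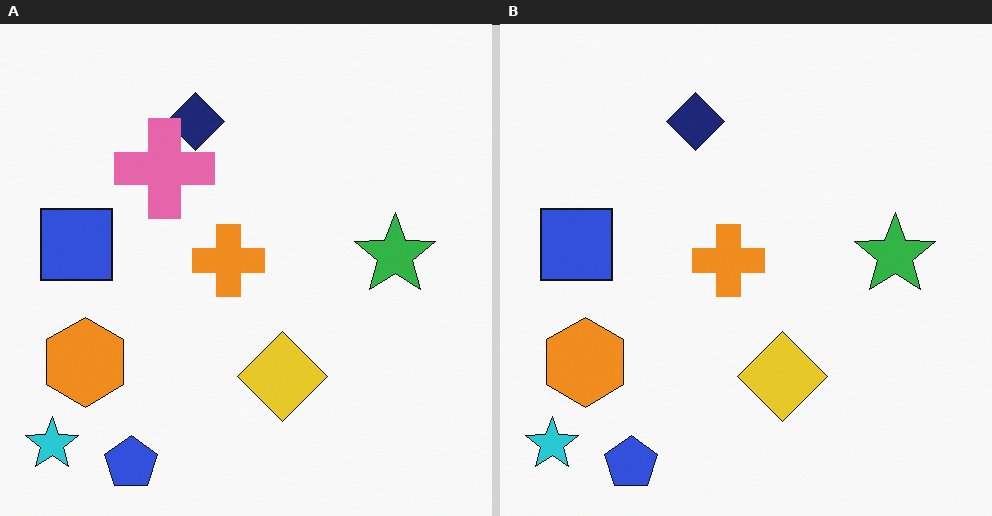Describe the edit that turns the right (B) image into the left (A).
Overlaid with an additional pink cross.

A pink cross appears in the left (A) image that is absent from the right (B).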